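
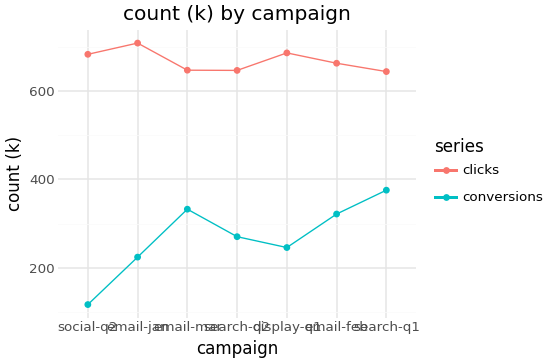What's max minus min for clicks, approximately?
Max email-jan ≈ 700, min search-q1 ≈ 650; range ≈ 50.

≈ 50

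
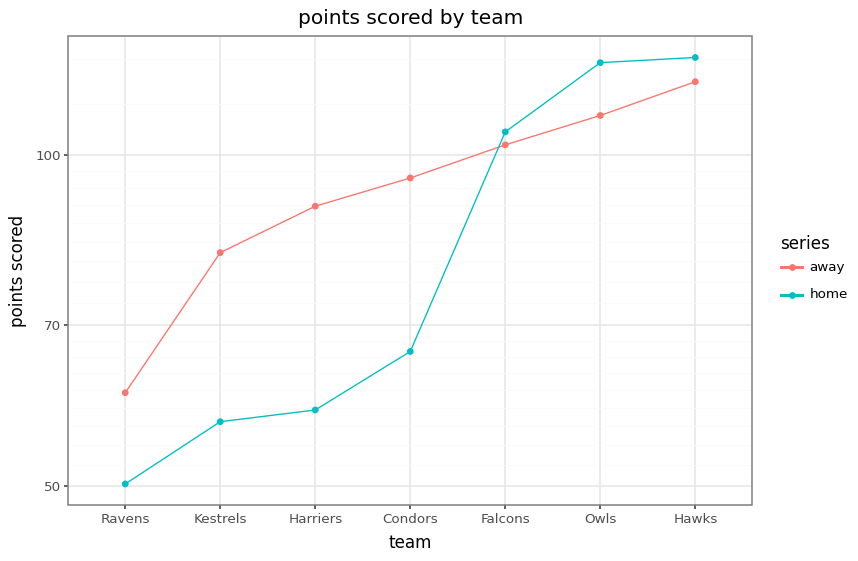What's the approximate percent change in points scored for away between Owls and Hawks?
≈ +9.1%

Owls ≈ 110, Hawks ≈ 120; (120 − 110) / 110 ≈ +9.1%.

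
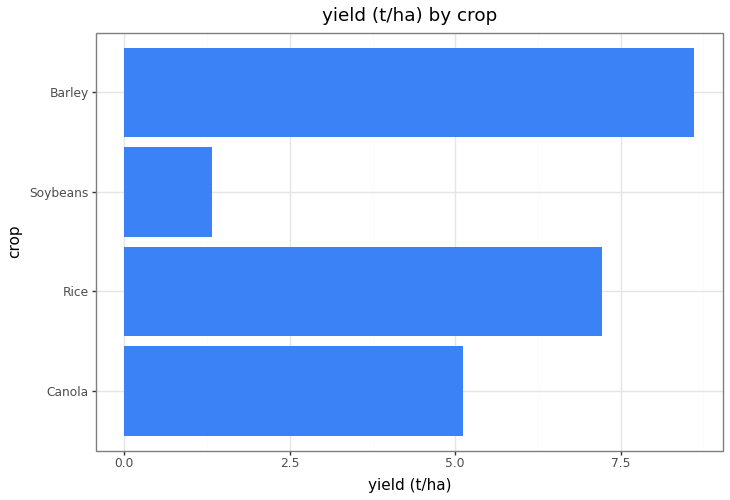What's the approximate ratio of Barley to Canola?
Barley ≈ 9, Canola ≈ 5; 9/5 ≈ 1.8.

≈ 1.8×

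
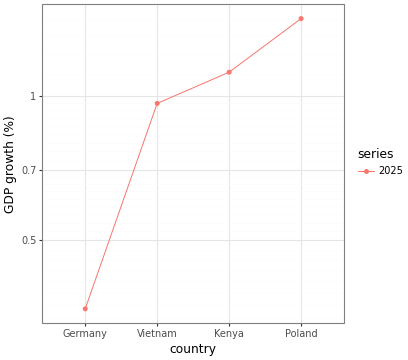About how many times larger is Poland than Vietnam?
Poland ≈ 1.4, Vietnam ≈ 1.0; 1.4/1.0 ≈ 1.4.

≈ 1.4×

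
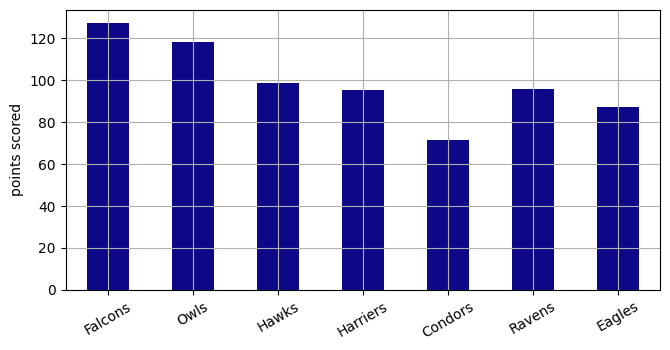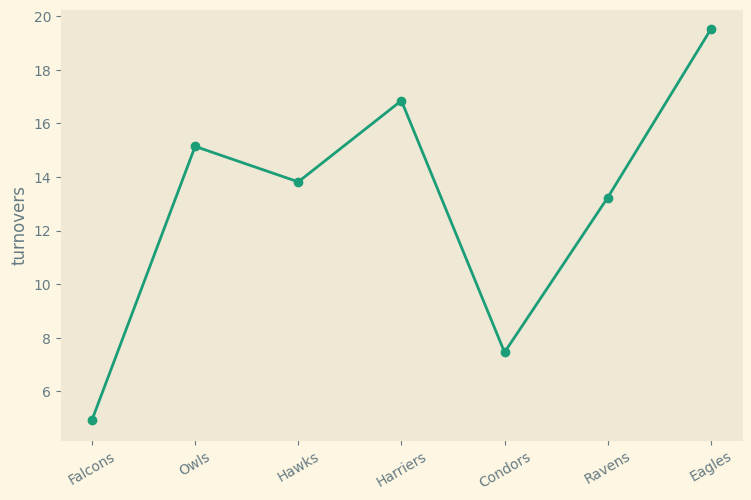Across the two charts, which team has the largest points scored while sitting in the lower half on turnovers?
Falcons

Chart 2 median turnovers ≈ 14; below-median teams: Falcons, Condors, Ravens. Among those, Falcons has the highest points scored (≈ 120).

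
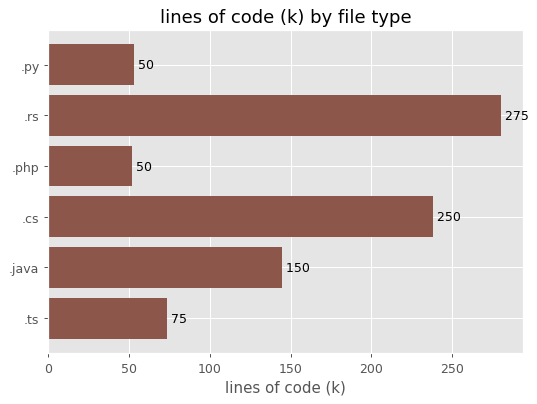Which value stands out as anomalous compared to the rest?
.rs

.rs ≈ 275; the rest sit between ≈ 50 and ≈ 250.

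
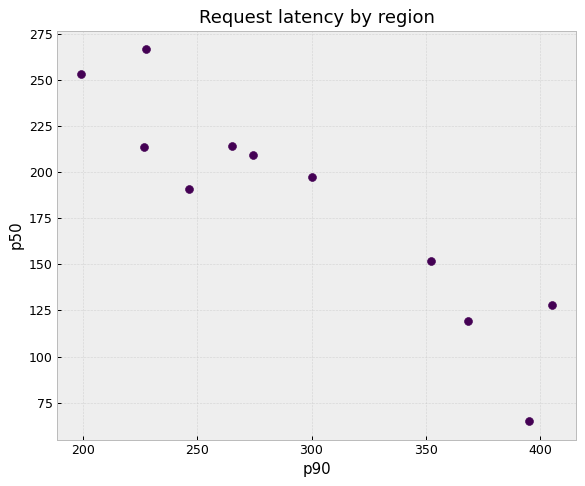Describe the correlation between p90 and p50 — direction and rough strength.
Points are negatively correlated; strong (|r| ≈ 0.9).

negative, strong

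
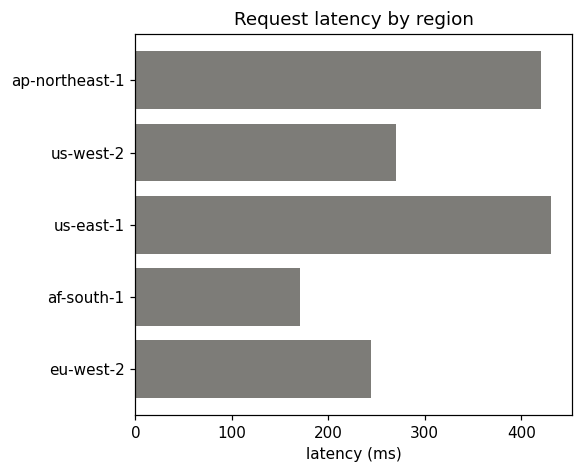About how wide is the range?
≈ 300

Max us-east-1 ≈ 450, min af-south-1 ≈ 150; range ≈ 300.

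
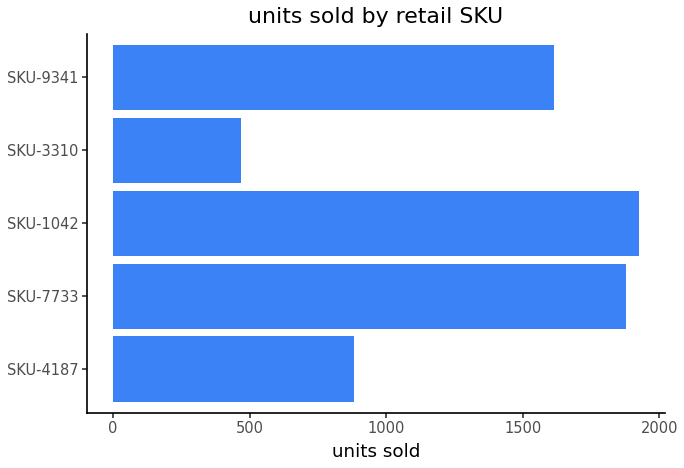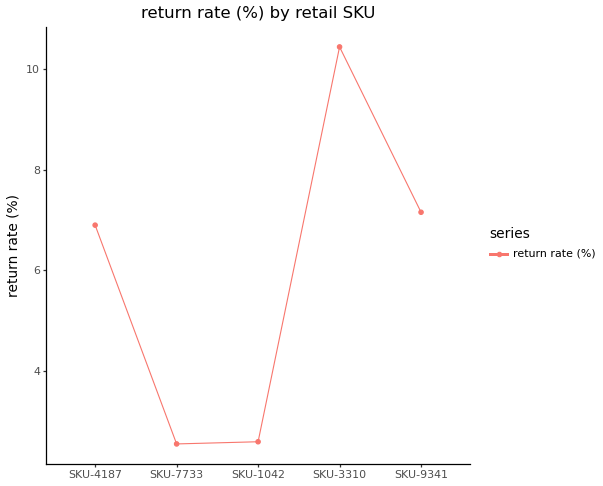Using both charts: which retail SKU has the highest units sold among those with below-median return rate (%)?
Chart 2 median return rate (%) ≈ 7; below-median retail SKUs: SKU-7733, SKU-1042. Among those, SKU-1042 has the highest units sold (≈ 2000).

SKU-1042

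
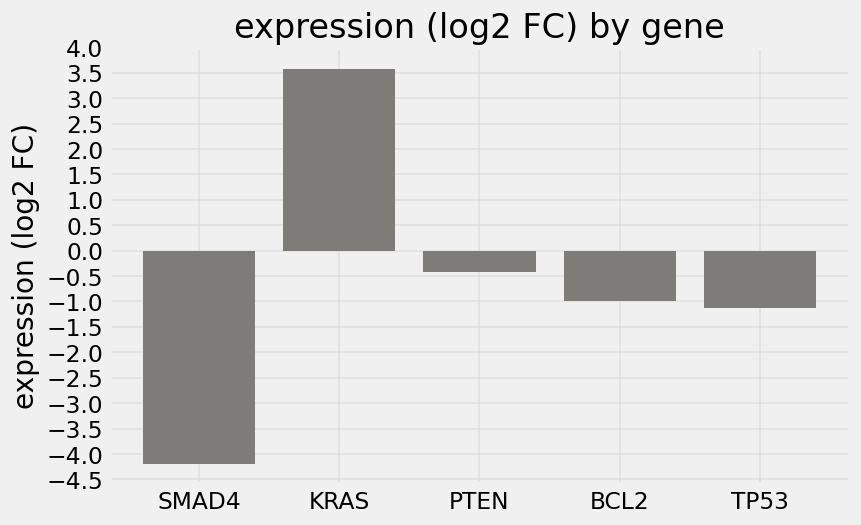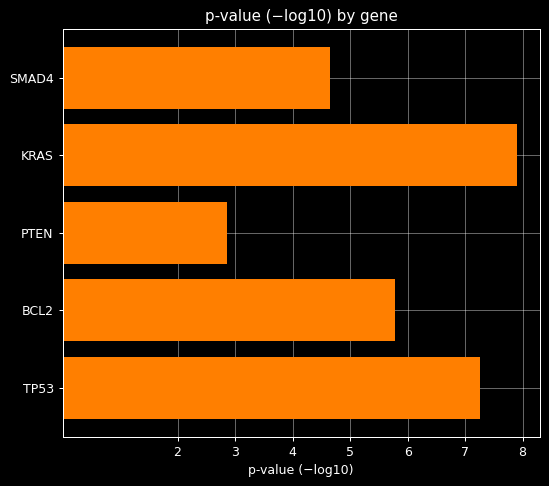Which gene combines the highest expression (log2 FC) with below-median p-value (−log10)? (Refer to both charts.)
Chart 2 median p-value (−log10) ≈ 6; below-median genes: SMAD4, PTEN. Among those, PTEN has the highest expression (log2 FC) (≈ -0.5).

PTEN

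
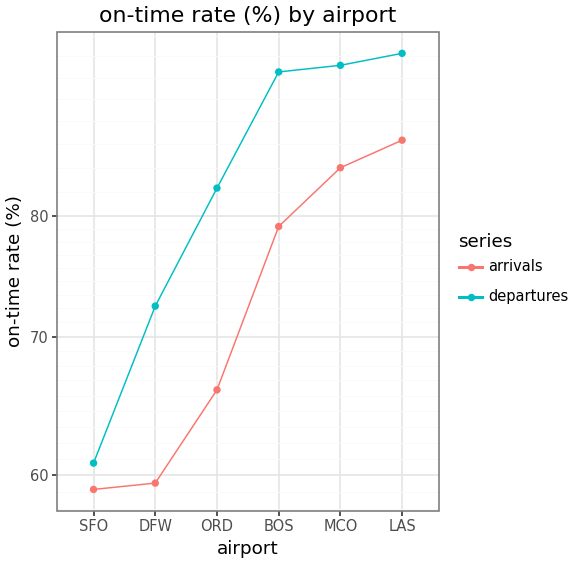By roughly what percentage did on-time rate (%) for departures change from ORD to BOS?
≈ +11.8%

ORD ≈ 85, BOS ≈ 95; (95 − 85) / 85 ≈ +11.8%.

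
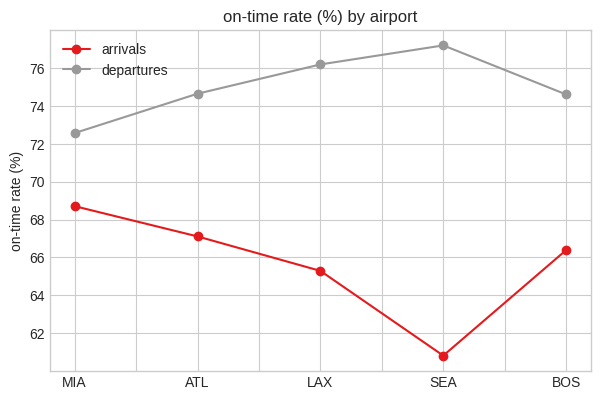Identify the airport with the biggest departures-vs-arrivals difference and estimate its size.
SEA, ≈ 18 %

SEA: departures ≈ 78, arrivals ≈ 60 → gap ≈ 18. Next-largest (LAX) is only ≈ 10.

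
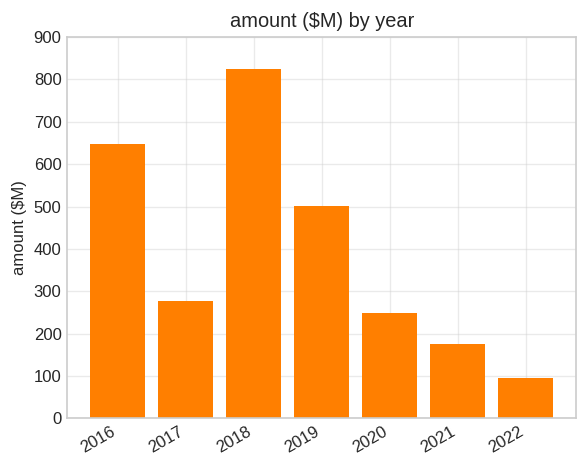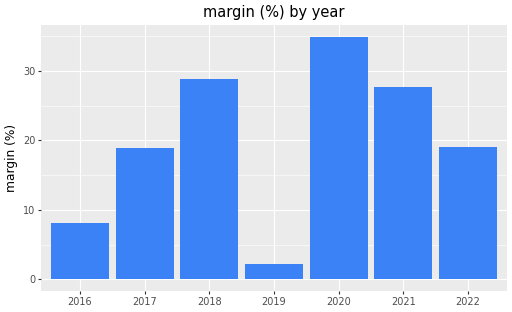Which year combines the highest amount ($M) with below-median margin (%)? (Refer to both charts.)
Chart 2 median margin (%) ≈ 20; below-median years: 2016, 2017, 2019. Among those, 2016 has the highest amount ($M) (≈ 600).

2016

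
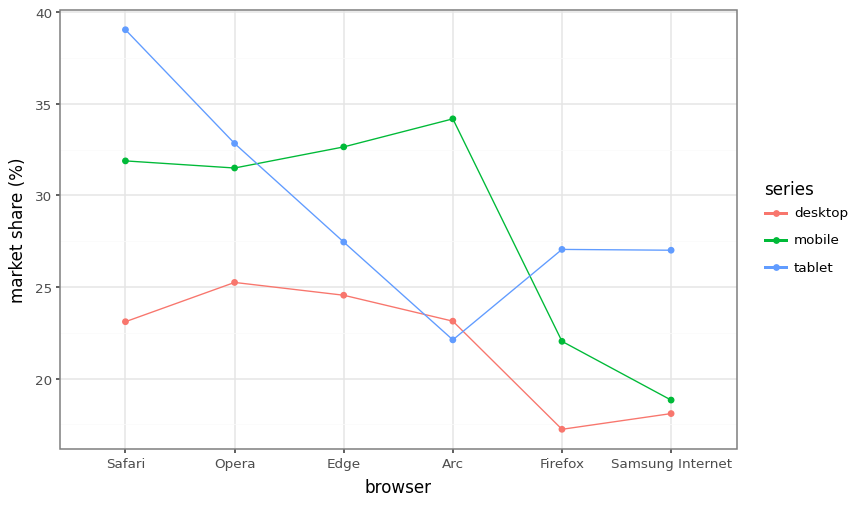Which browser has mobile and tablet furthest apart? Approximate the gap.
Arc: mobile ≈ 34, tablet ≈ 22 → gap ≈ 12. Next-largest (Samsung Internet) is only ≈ 10.

Arc, ≈ 12 %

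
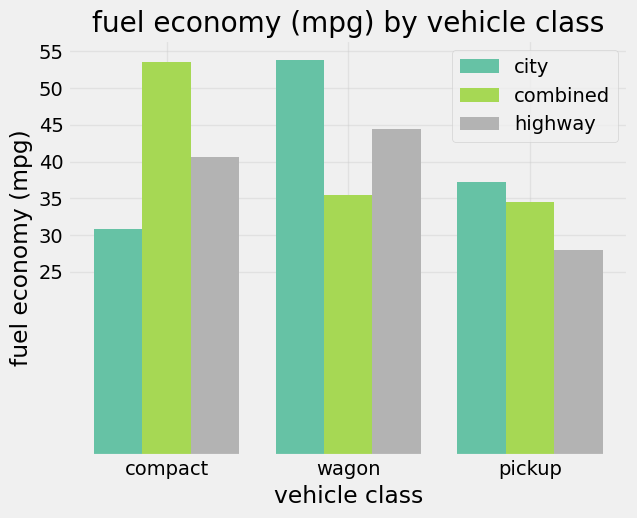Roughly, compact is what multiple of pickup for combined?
≈ 1.57×

compact ≈ 55, pickup ≈ 35; 55/35 ≈ 1.57.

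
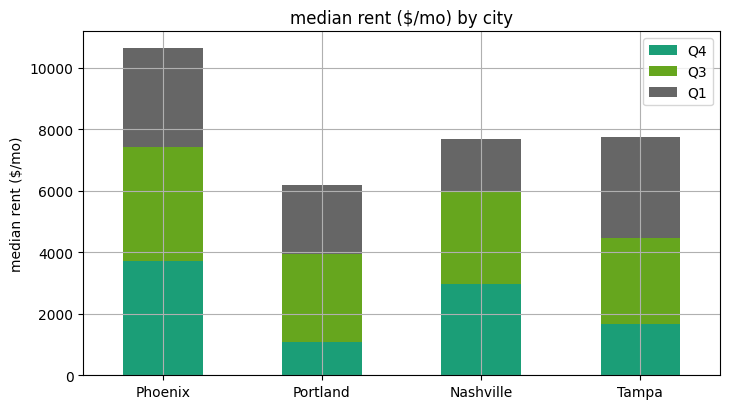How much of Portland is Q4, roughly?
Q4 top ≈ 1000, bottom ≈ 0; segment ≈ 1000.

≈ 1000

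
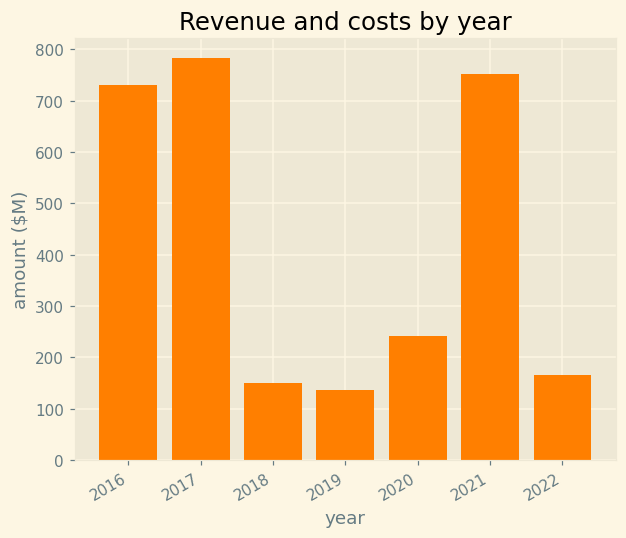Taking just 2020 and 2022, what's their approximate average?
≈ 200

(200 + 200) / 2 ≈ 200.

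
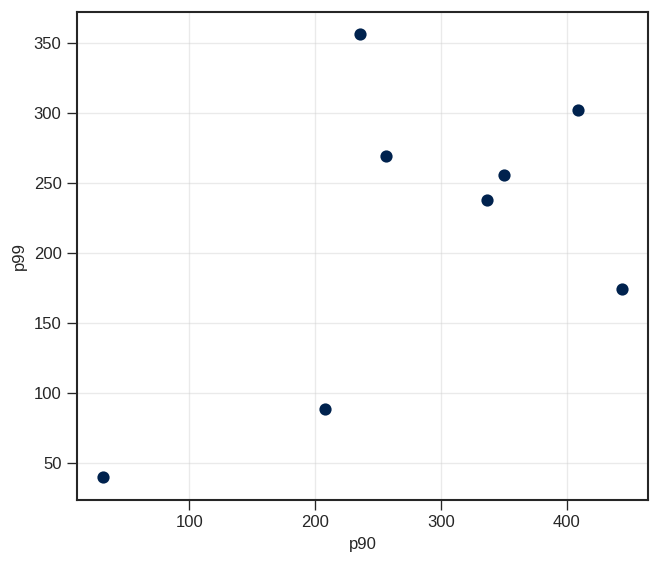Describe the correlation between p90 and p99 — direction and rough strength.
positive, moderate

Points are positively correlated; moderate (|r| ≈ 0.5).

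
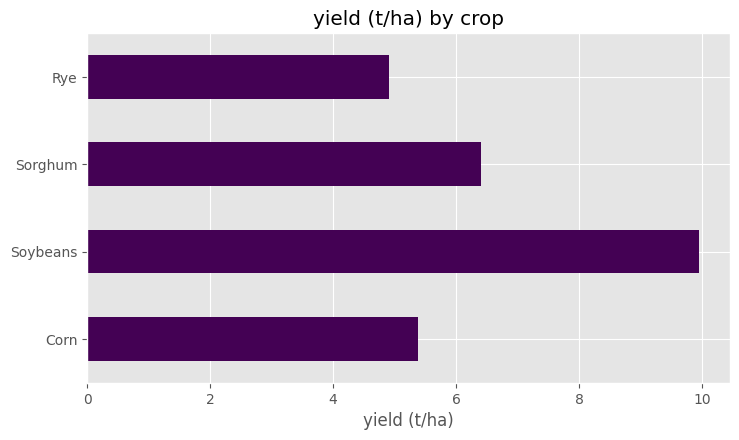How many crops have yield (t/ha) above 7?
Above 7: Soybeans.

1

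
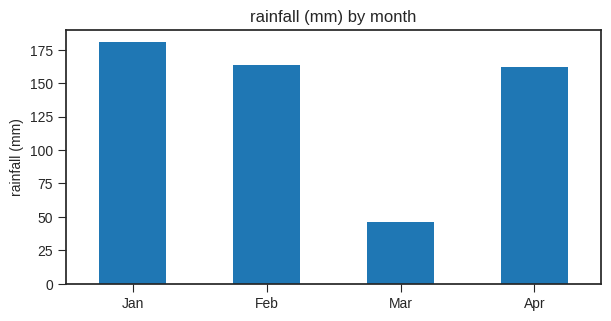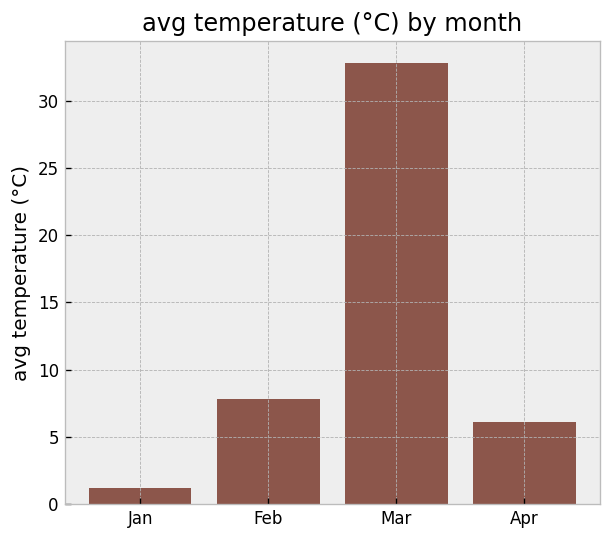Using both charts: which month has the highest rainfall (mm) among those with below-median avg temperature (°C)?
Jan

Chart 2 median avg temperature (°C) ≈ 5; below-median months: Jan, Apr. Among those, Jan has the highest rainfall (mm) (≈ 180).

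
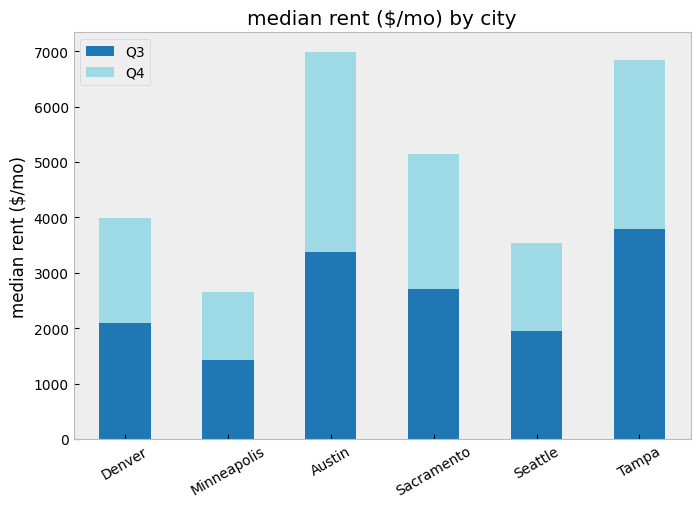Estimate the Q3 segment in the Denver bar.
≈ 2000

Q3 top ≈ 2000, bottom ≈ 0; segment ≈ 2000.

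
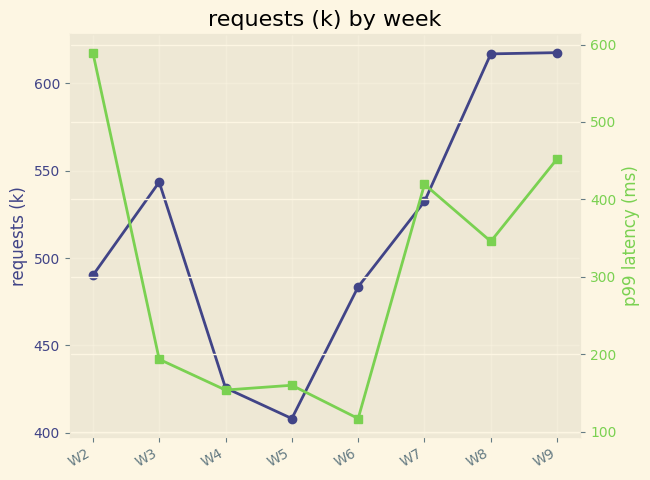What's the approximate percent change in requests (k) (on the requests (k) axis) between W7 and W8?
≈ +14.8%

W7 ≈ 540, W8 ≈ 620; (620 − 540) / 540 ≈ +14.8%.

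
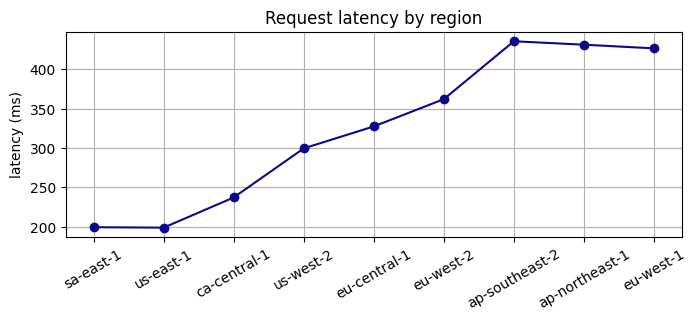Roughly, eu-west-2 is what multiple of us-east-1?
eu-west-2 ≈ 360, us-east-1 ≈ 200; 360/200 ≈ 1.8.

≈ 1.8×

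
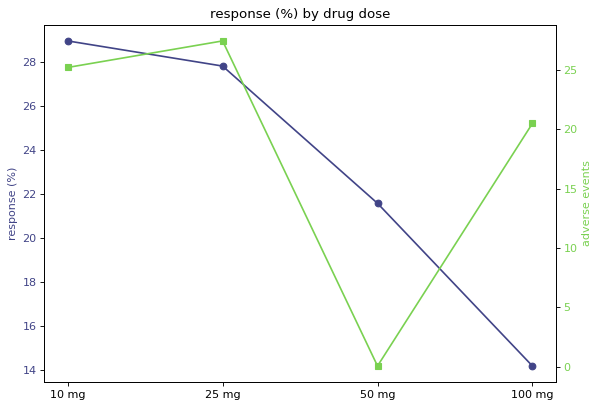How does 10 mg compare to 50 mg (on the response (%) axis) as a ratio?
≈ 1.27×

10 mg ≈ 28, 50 mg ≈ 22; 28/22 ≈ 1.27.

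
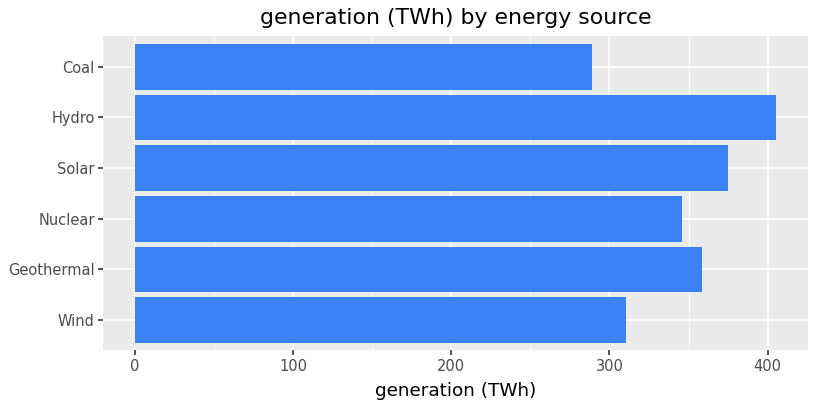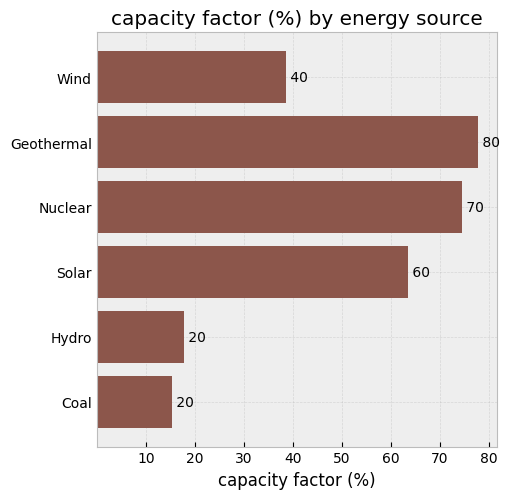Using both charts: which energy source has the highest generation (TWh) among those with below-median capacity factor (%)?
Chart 2 median capacity factor (%) ≈ 50; below-median energy sources: Wind, Hydro, Coal. Among those, Hydro has the highest generation (TWh) (≈ 400).

Hydro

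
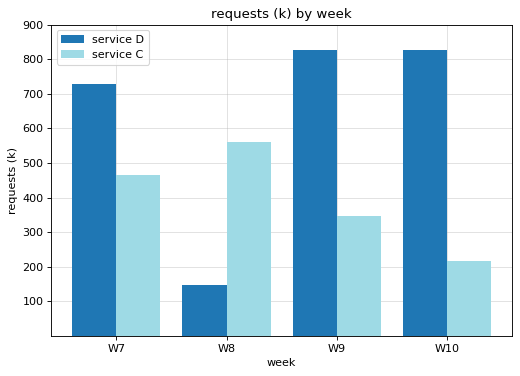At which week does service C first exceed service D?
W8

W7: service C ≈ 500 vs service D ≈ 700 (not yet); W8: service C ≈ 600 vs service D ≈ 100 (first crossover).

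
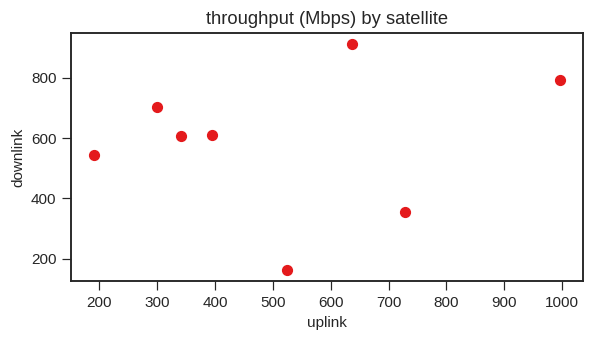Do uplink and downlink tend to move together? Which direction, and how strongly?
no clear correlation

Points are roughly uncorrelated; weak (|r| ≈ 0.2).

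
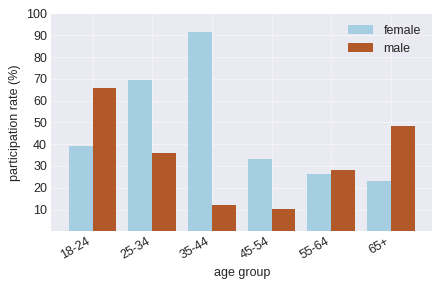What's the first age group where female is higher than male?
18-24: female ≈ 40 vs male ≈ 70 (not yet); 25-34: female ≈ 70 vs male ≈ 40 (first crossover).

25-34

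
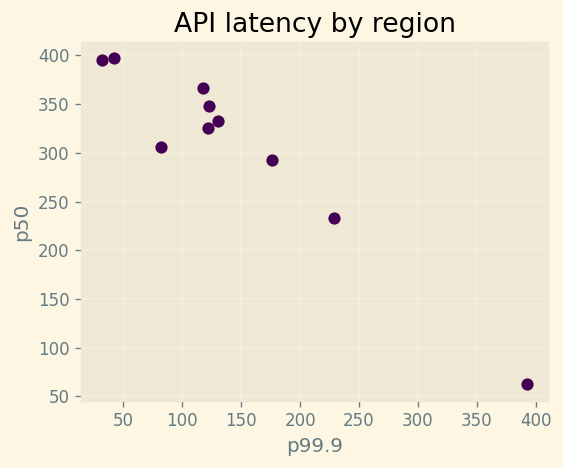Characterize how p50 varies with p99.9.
Points are negatively correlated; strong (|r| ≈ 1.0).

negative, strong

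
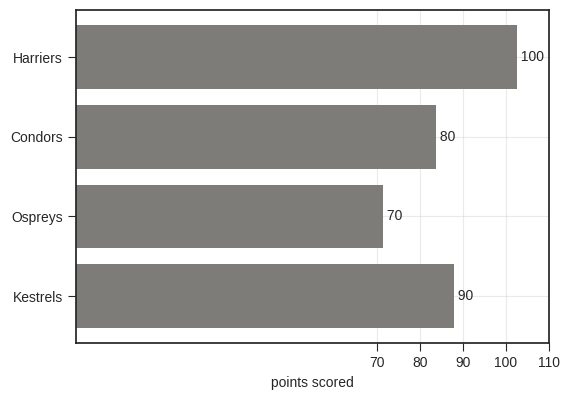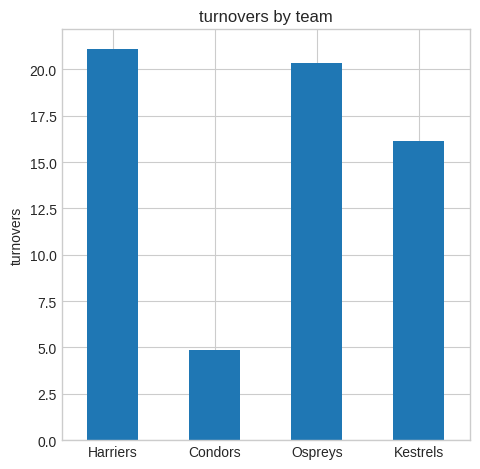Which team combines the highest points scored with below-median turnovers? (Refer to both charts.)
Kestrels

Chart 2 median turnovers ≈ 18; below-median teams: Condors, Kestrels. Among those, Kestrels has the highest points scored (≈ 90).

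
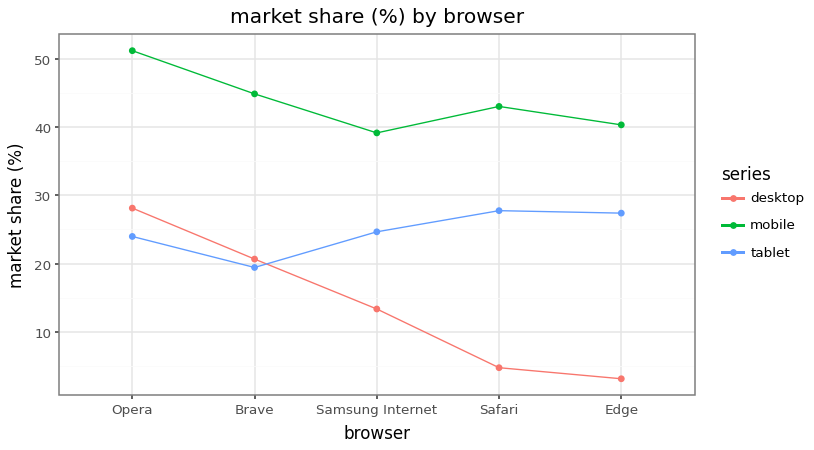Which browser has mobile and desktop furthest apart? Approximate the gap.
Safari, ≈ 40 %

Safari: mobile ≈ 45, desktop ≈ 5 → gap ≈ 40. Next-largest (Edge) is only ≈ 35.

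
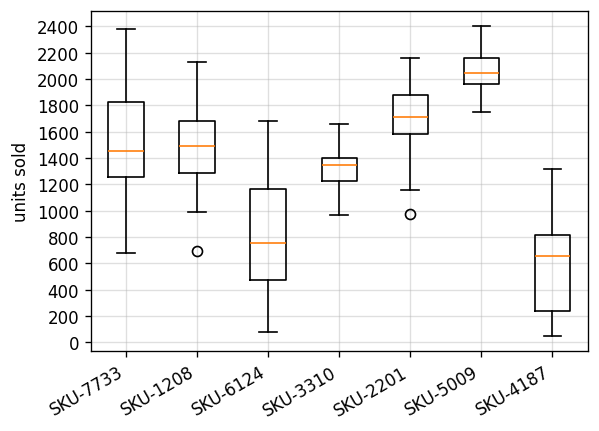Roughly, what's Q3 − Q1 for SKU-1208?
Q3 ≈ 1600, Q1 ≈ 1200; IQR ≈ 400.

≈ 400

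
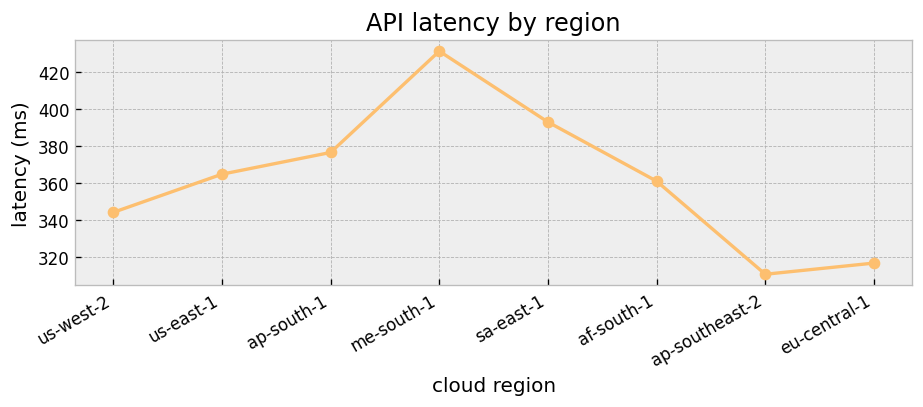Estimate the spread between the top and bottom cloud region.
≈ 120

Max me-south-1 ≈ 430, min ap-southeast-2 ≈ 310; range ≈ 120.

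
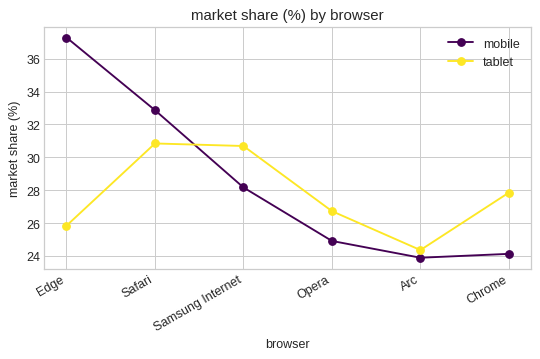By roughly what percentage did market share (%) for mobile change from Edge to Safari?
≈ -15.8%

Edge ≈ 38, Safari ≈ 32; (32 − 38) / 38 ≈ -15.8%.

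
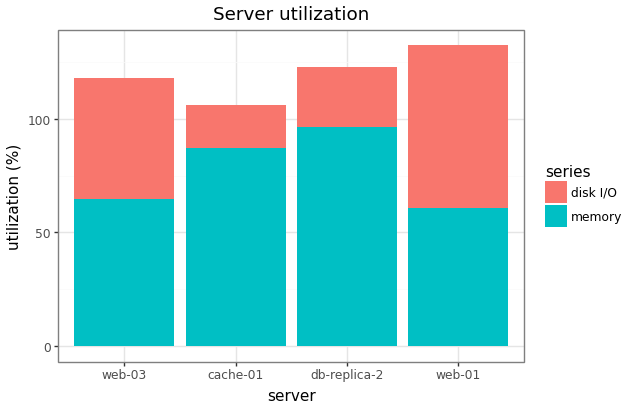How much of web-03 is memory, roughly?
memory top ≈ 60, bottom ≈ 0; segment ≈ 60.

≈ 60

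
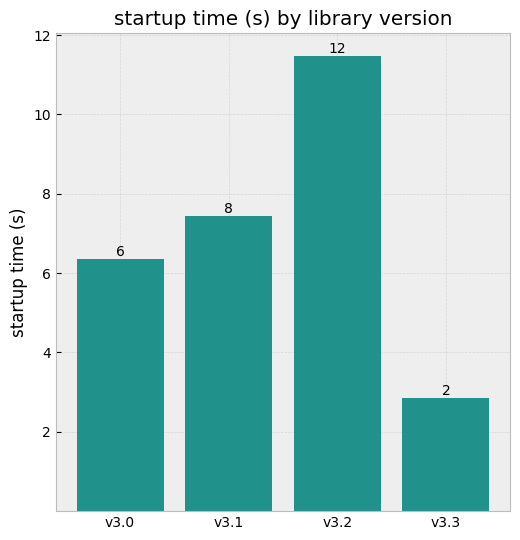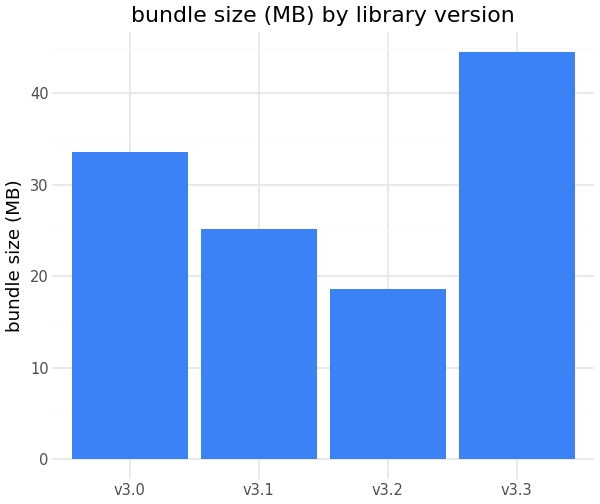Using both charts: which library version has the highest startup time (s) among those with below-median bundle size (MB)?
Chart 2 median bundle size (MB) ≈ 30; below-median library versions: v3.1, v3.2. Among those, v3.2 has the highest startup time (s) (≈ 12).

v3.2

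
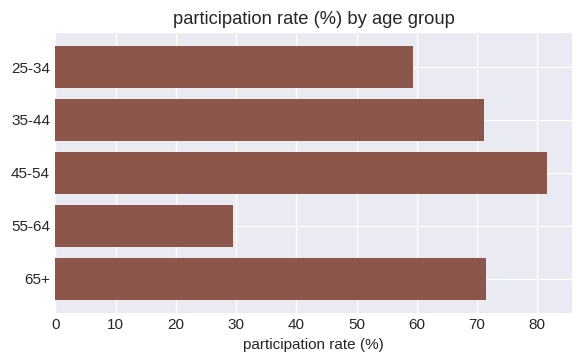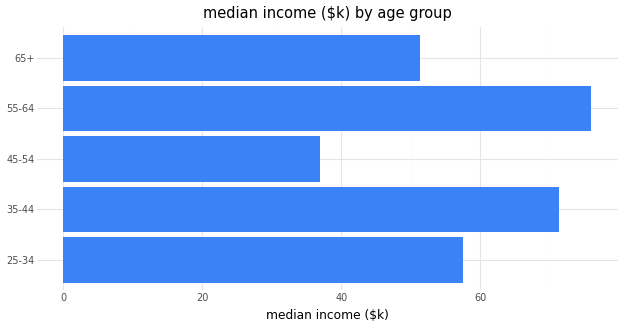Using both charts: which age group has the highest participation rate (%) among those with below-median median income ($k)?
Chart 2 median median income ($k) ≈ 60; below-median age groups: 45-54, 65+. Among those, 45-54 has the highest participation rate (%) (≈ 80).

45-54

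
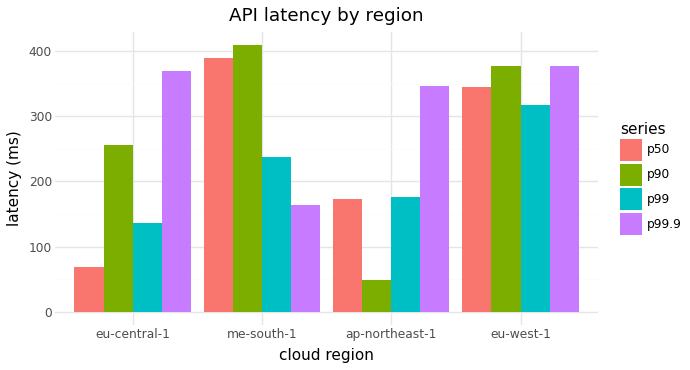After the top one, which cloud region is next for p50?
eu-west-1

Top 3 for p50: me-south-1 ≈ 400, eu-west-1 ≈ 350, ap-northeast-1 ≈ 150.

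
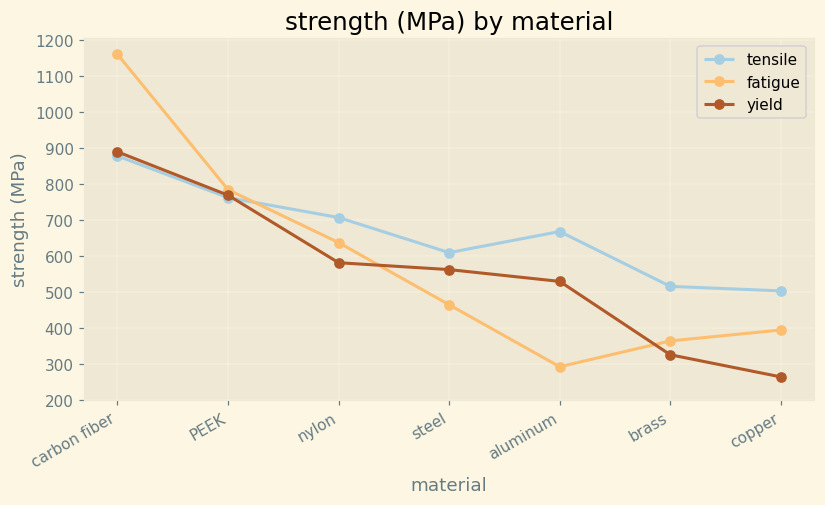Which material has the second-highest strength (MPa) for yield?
PEEK

Top 3 for yield: carbon fiber ≈ 900, PEEK ≈ 800, nylon ≈ 600.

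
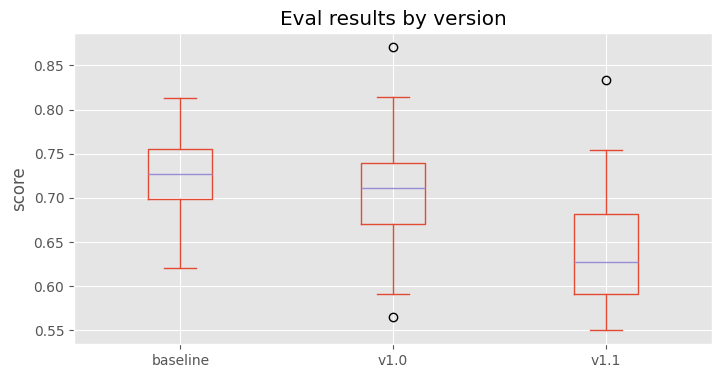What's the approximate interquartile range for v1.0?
≈ 0.07

Q3 ≈ 0.74, Q1 ≈ 0.67; IQR ≈ 0.07.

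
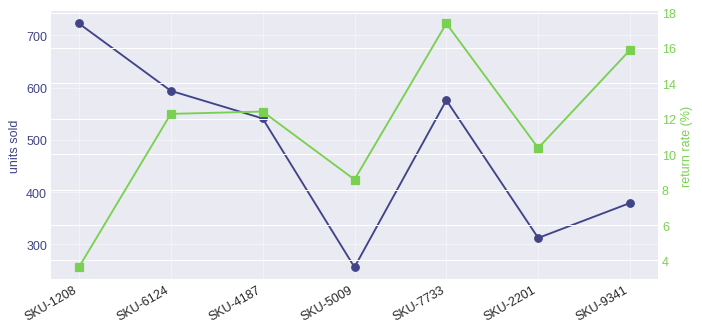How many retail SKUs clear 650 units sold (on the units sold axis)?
Above 650: SKU-1208.

1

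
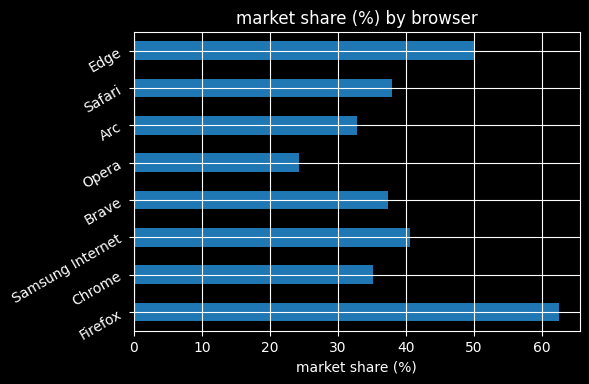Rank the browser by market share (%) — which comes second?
Top 3: Firefox ≈ 60, Edge ≈ 50, Samsung Internet ≈ 40.

Edge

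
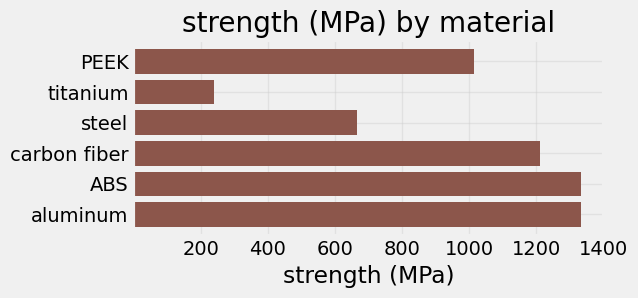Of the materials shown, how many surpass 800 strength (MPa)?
4

Above 800: PEEK, carbon fiber, ABS, aluminum.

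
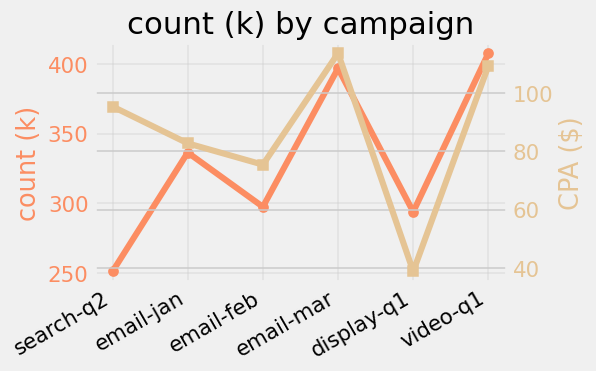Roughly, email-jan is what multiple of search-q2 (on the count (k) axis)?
email-jan ≈ 340, search-q2 ≈ 260; 340/260 ≈ 1.31.

≈ 1.31×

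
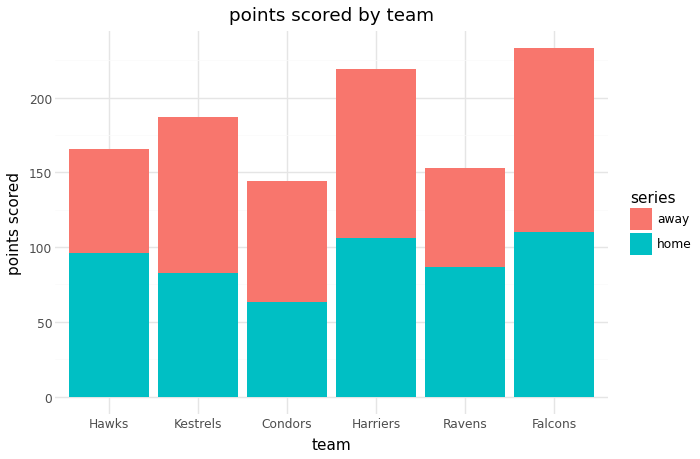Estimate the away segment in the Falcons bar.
away top ≈ 240, bottom ≈ 120; segment ≈ 120.

≈ 120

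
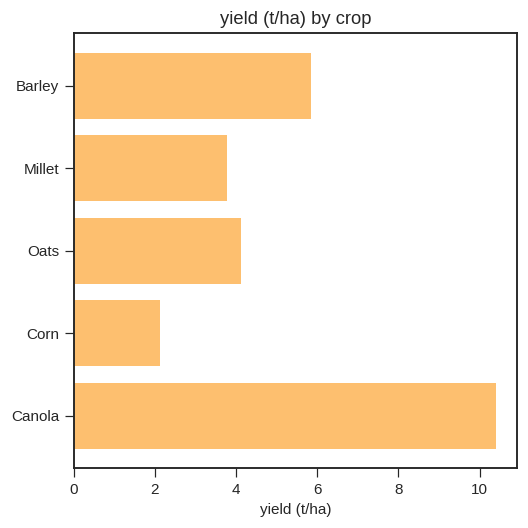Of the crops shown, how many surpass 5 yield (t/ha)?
Above 5: Barley, Canola.

2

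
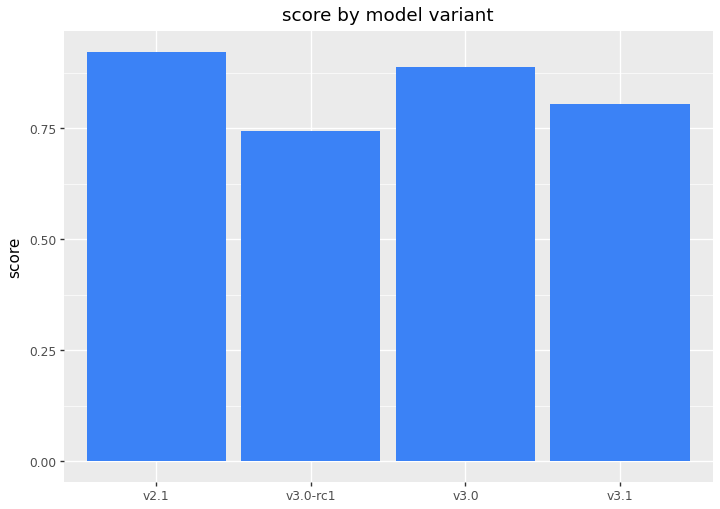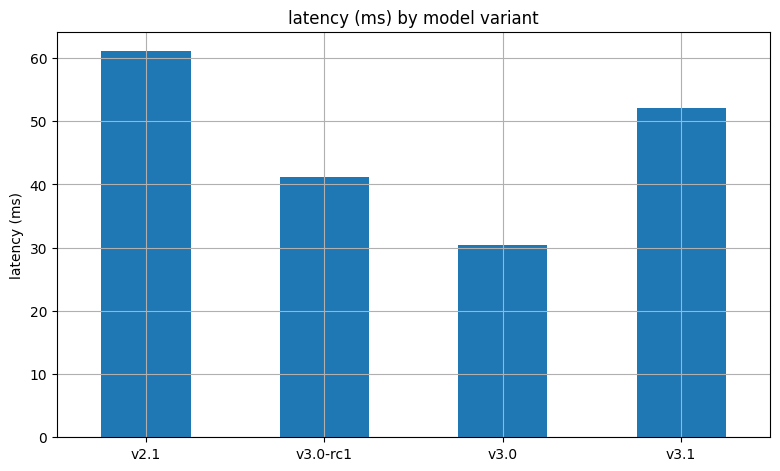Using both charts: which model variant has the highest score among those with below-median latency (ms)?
v3.0

Chart 2 median latency (ms) ≈ 50; below-median model variants: v3.0-rc1, v3.0. Among those, v3.0 has the highest score (≈ 0.9).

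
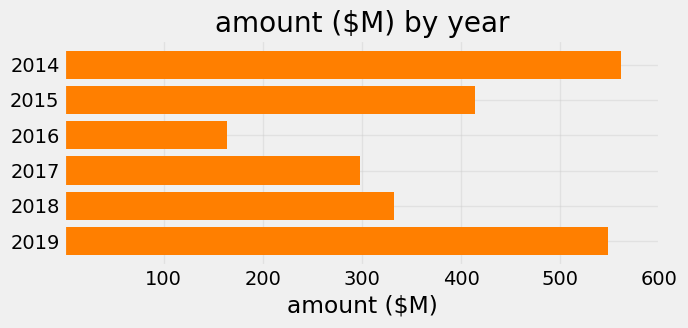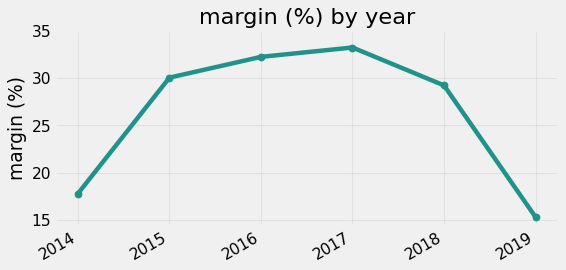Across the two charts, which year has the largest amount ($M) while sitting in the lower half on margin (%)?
2014

Chart 2 median margin (%) ≈ 30; below-median years: 2014, 2018, 2019. Among those, 2014 has the highest amount ($M) (≈ 600).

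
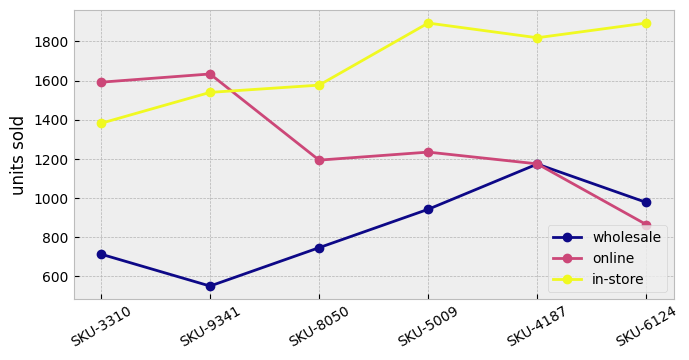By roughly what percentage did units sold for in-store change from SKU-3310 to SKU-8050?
≈ +14.3%

SKU-3310 ≈ 1400, SKU-8050 ≈ 1600; (1600 − 1400) / 1400 ≈ +14.3%.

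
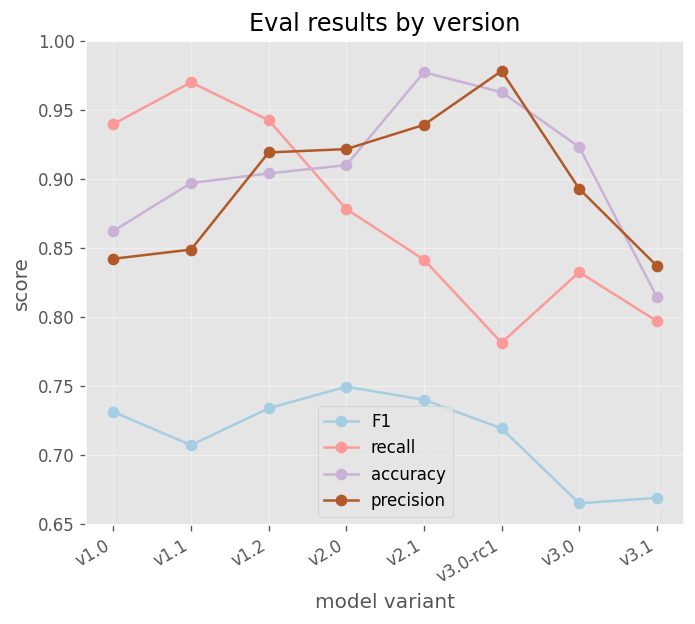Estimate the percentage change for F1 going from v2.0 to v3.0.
v2.0 ≈ 0.75, v3.0 ≈ 0.65; (0.65 − 0.75) / 0.75 ≈ -13.3%.

≈ -13.3%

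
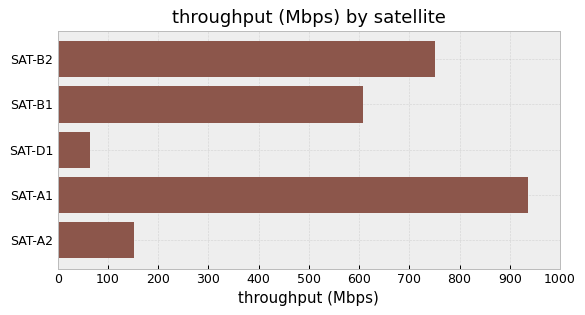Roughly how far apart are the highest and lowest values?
≈ 800

Max SAT-A1 ≈ 900, min SAT-D1 ≈ 100; range ≈ 800.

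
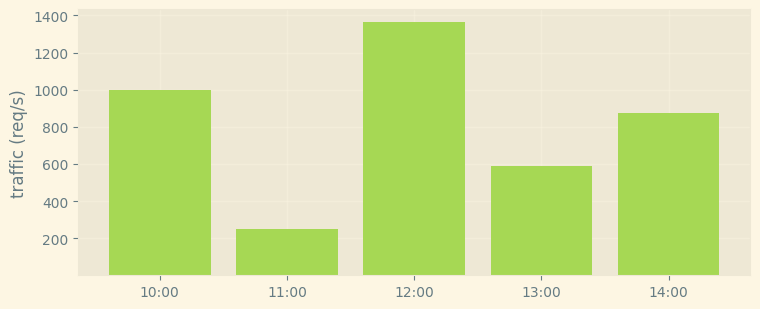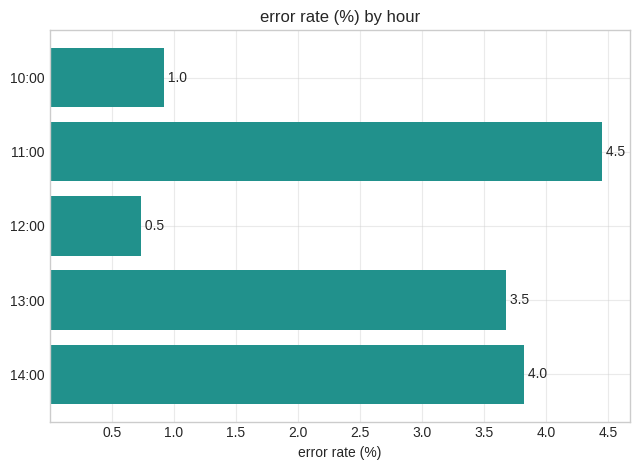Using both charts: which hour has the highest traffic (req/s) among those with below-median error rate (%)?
Chart 2 median error rate (%) ≈ 3.5; below-median hours: 10:00, 12:00. Among those, 12:00 has the highest traffic (req/s) (≈ 1400).

12:00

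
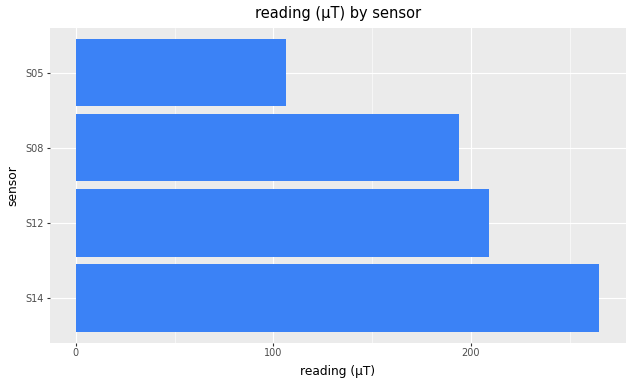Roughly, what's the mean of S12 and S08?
≈ 200

(200 + 200) / 2 ≈ 200.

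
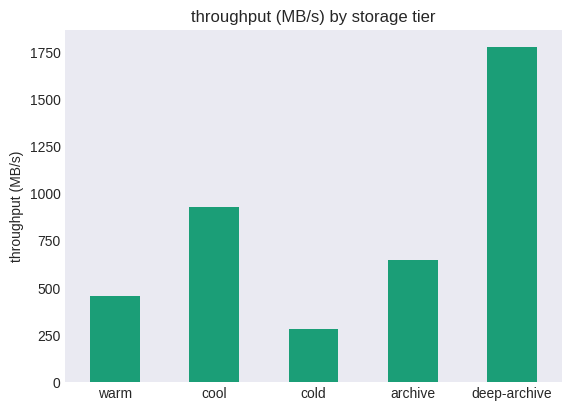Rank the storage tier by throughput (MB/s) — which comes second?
cool

Top 3: deep-archive ≈ 1800, cool ≈ 1000, archive ≈ 600.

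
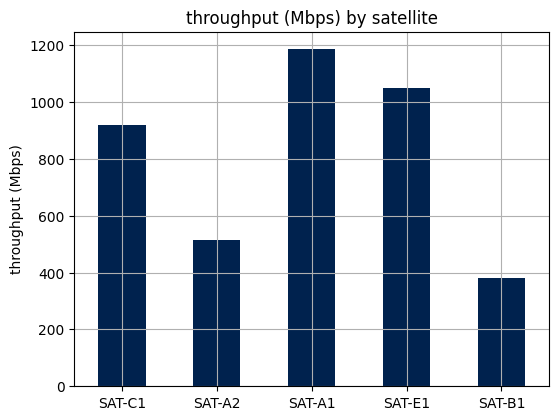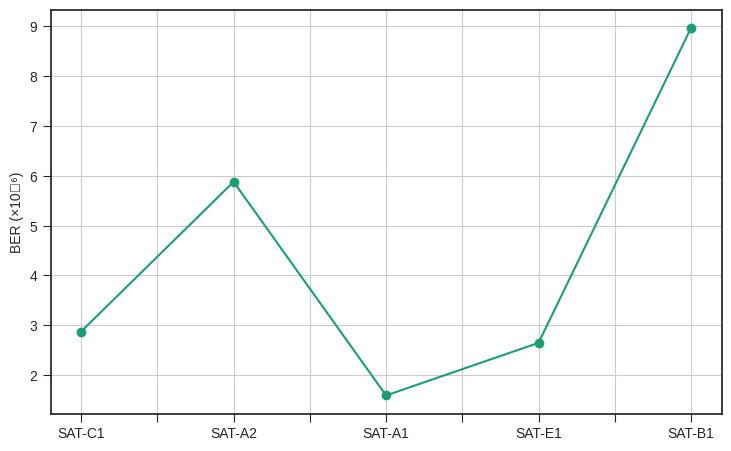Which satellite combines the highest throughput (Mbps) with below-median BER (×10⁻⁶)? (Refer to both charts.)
Chart 2 median BER (×10⁻⁶) ≈ 3; below-median satellites: SAT-A1, SAT-E1. Among those, SAT-A1 has the highest throughput (Mbps) (≈ 1200).

SAT-A1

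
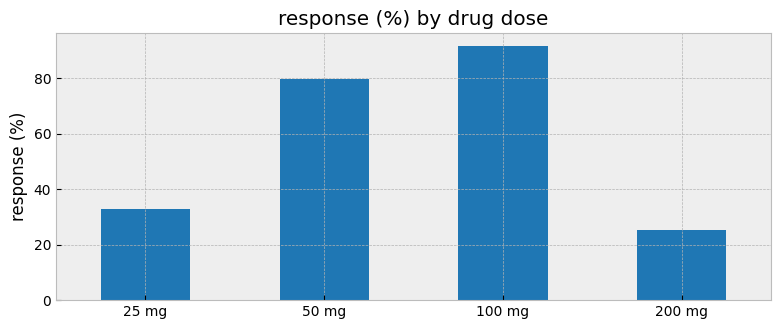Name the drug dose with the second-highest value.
50 mg

Top 3: 100 mg ≈ 90, 50 mg ≈ 80, 25 mg ≈ 30.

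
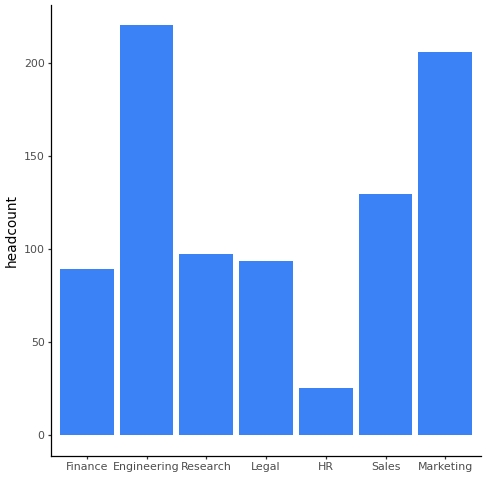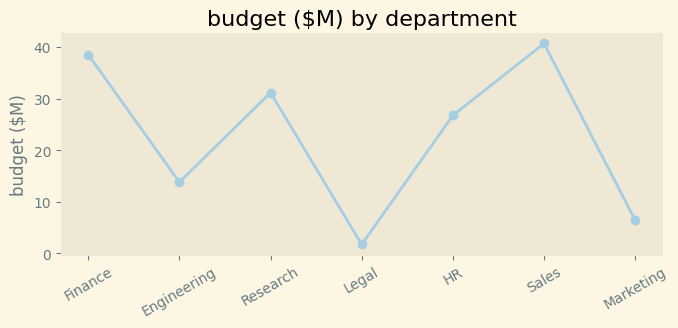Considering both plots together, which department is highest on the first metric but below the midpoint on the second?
Engineering

Chart 2 median budget ($M) ≈ 25; below-median departments: Engineering, Legal, Marketing. Among those, Engineering has the highest headcount (≈ 225).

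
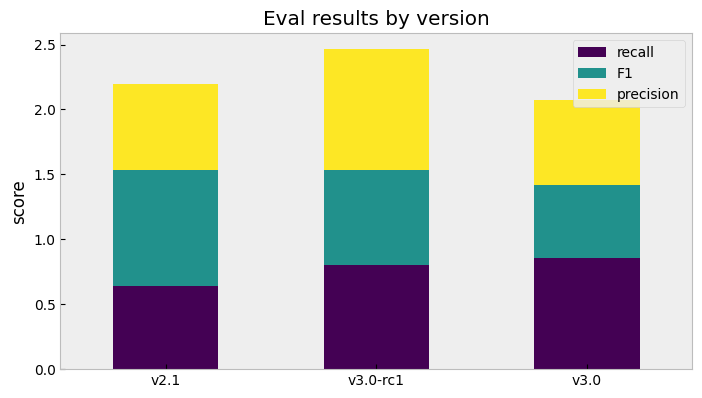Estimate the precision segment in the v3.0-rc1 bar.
≈ 1.0

precision top ≈ 2.5, bottom ≈ 1.5; segment ≈ 1.0.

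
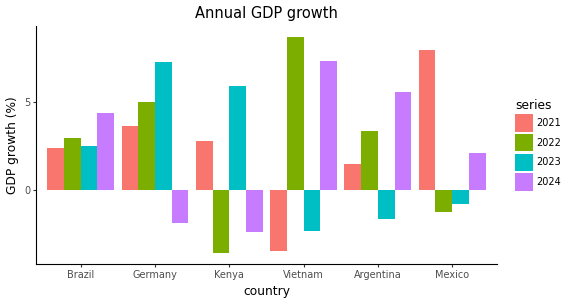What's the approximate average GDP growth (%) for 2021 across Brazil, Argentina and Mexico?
(2 + 2 + 8) / 3 ≈ 4.

≈ 4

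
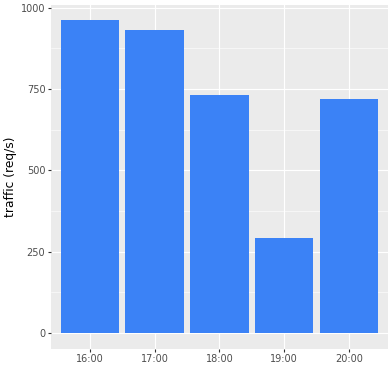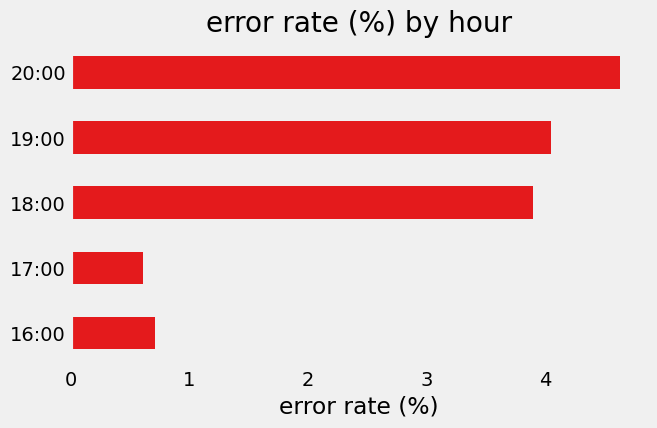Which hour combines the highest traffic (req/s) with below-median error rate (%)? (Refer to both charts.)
Chart 2 median error rate (%) ≈ 4; below-median hours: 16:00, 17:00. Among those, 16:00 has the highest traffic (req/s) (≈ 1000).

16:00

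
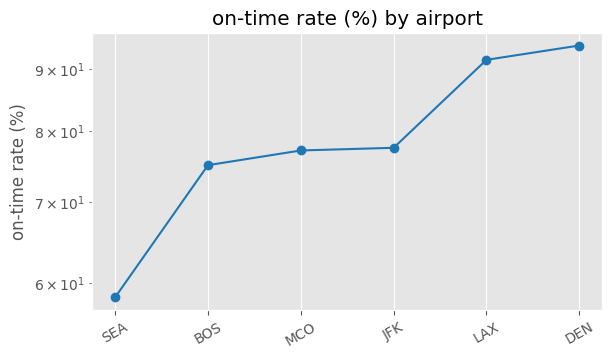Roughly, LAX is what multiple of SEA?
≈ 1.5×

LAX ≈ 90, SEA ≈ 60; 90/60 ≈ 1.5.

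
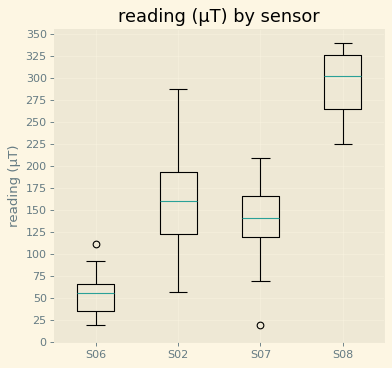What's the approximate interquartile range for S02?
Q3 ≈ 200, Q1 ≈ 125; IQR ≈ 75.

≈ 75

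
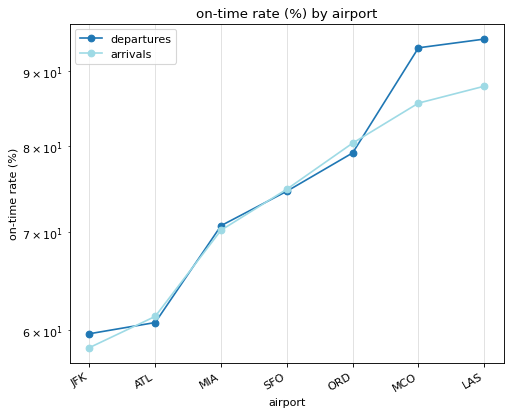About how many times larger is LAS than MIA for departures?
≈ 1.36×

LAS ≈ 95, MIA ≈ 70; 95/70 ≈ 1.36.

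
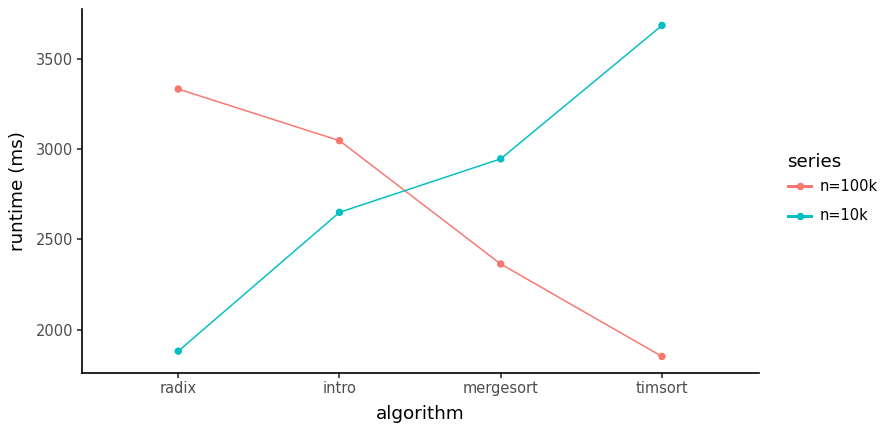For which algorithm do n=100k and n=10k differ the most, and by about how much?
timsort: n=100k ≈ 1800, n=10k ≈ 3600 → gap ≈ 1800. Next-largest (radix) is only ≈ 1600.

timsort, ≈ 1800 ms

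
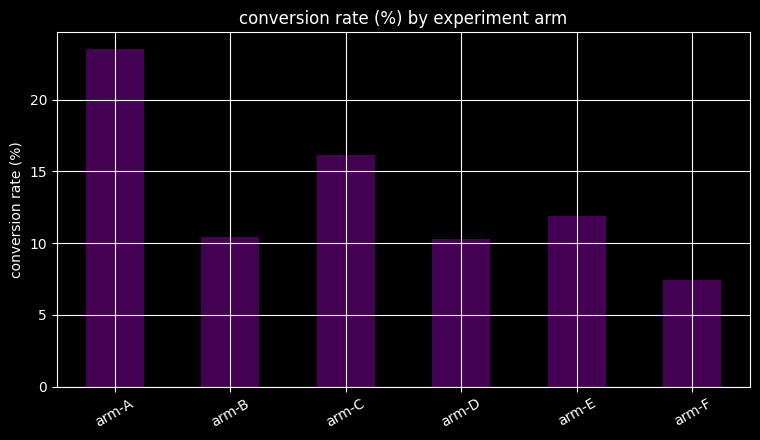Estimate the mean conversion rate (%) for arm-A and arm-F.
≈ 16

(24 + 8) / 2 ≈ 16.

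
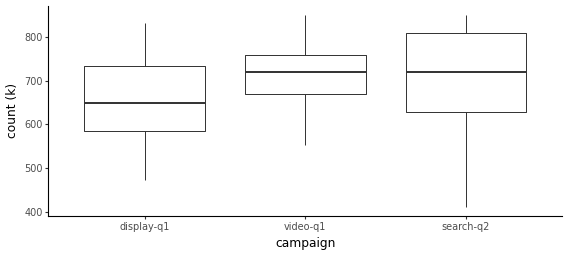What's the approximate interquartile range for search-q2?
Q3 ≈ 810, Q1 ≈ 630; IQR ≈ 180.

≈ 180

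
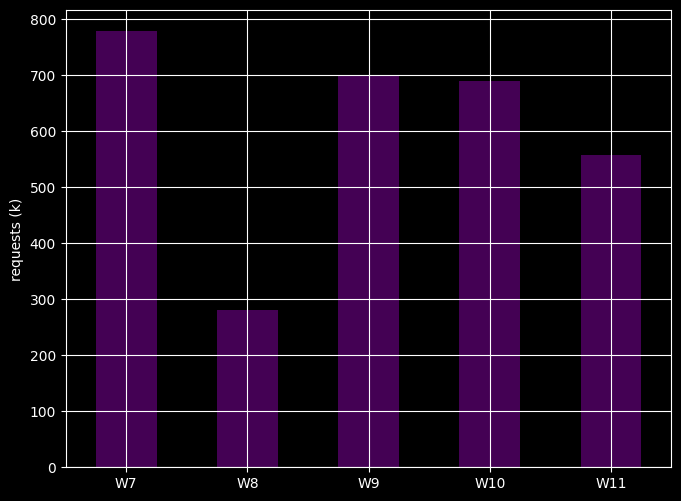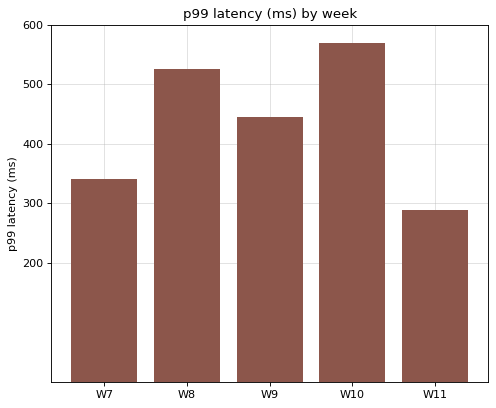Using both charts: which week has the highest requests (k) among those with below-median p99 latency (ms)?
Chart 2 median p99 latency (ms) ≈ 400; below-median weeks: W7, W11. Among those, W7 has the highest requests (k) (≈ 800).

W7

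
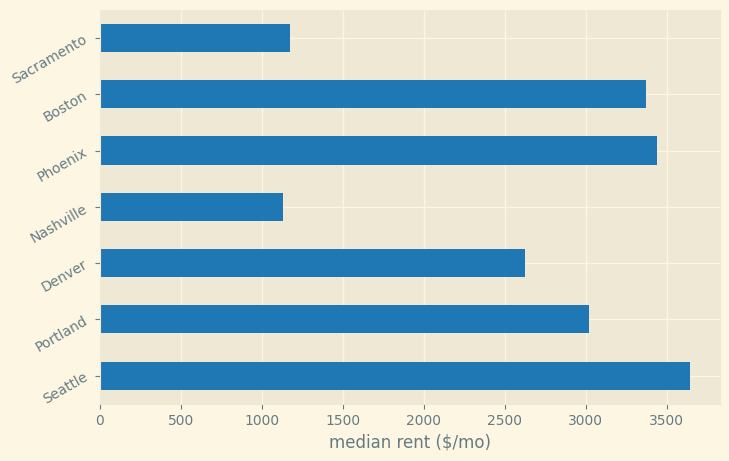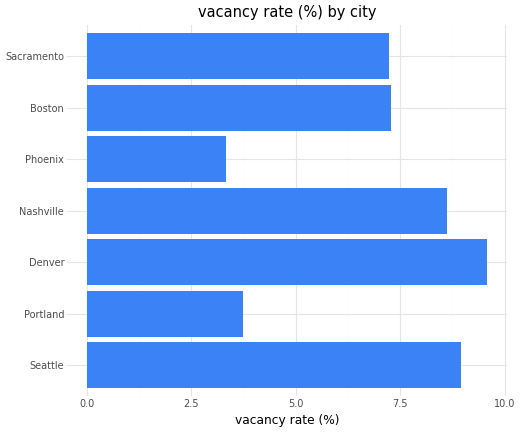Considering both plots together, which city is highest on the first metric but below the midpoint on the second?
Chart 2 median vacancy rate (%) ≈ 7; below-median cities: Portland, Phoenix, Sacramento. Among those, Phoenix has the highest median rent ($/mo) (≈ 3500).

Phoenix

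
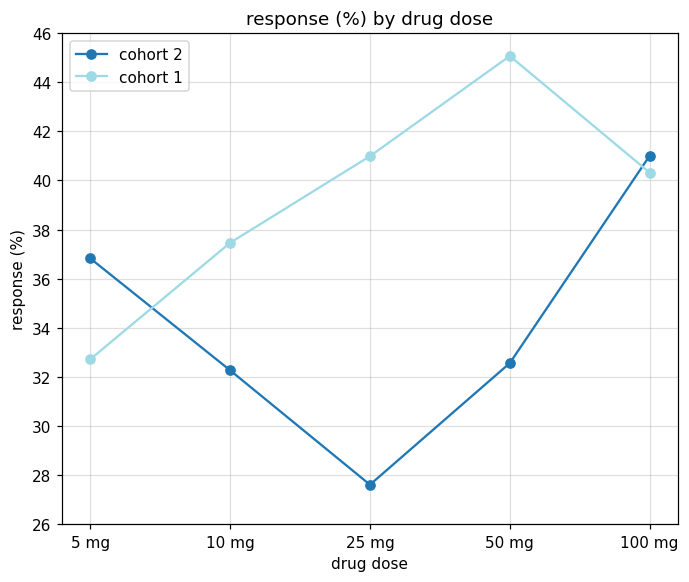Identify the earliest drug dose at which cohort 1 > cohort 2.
5 mg: cohort 1 ≈ 32 vs cohort 2 ≈ 36 (not yet); 10 mg: cohort 1 ≈ 38 vs cohort 2 ≈ 32 (first crossover).

10 mg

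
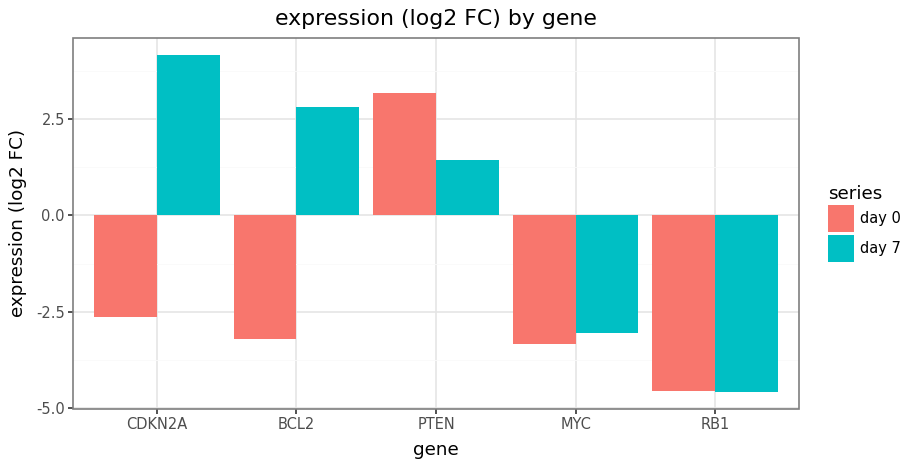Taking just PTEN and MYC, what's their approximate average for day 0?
≈ 0

(3 + -3) / 2 ≈ 0.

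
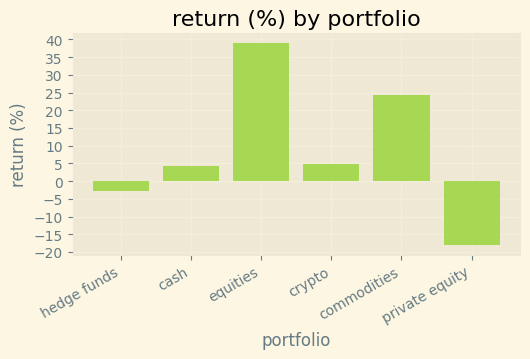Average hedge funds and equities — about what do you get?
(-5 + 40) / 2 ≈ 18.

≈ 18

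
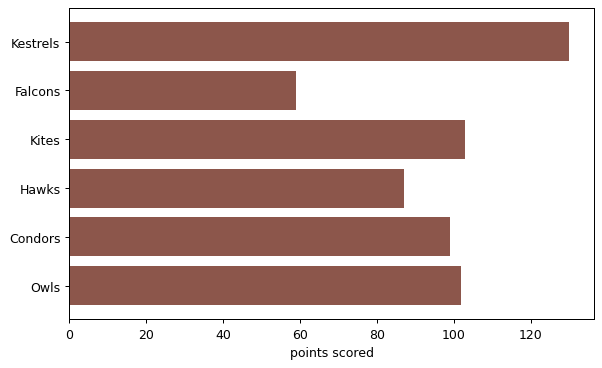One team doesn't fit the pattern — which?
Falcons

Falcons ≈ 60; the rest sit between ≈ 80 and ≈ 120.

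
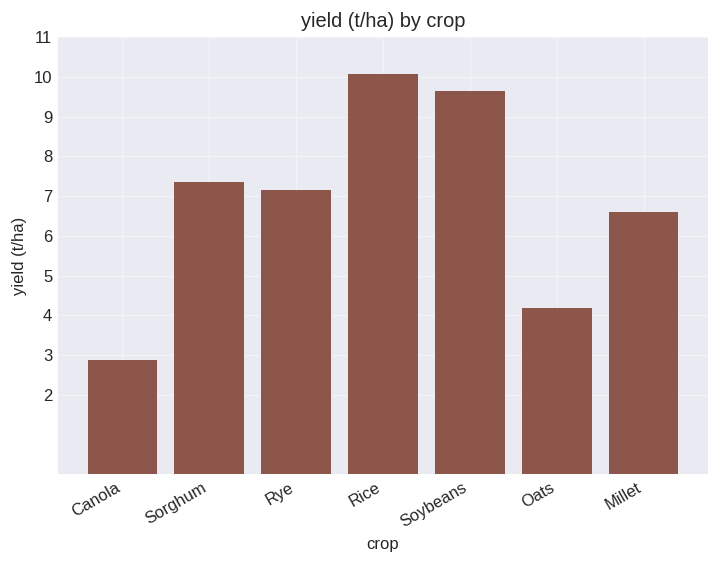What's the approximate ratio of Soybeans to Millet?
Soybeans ≈ 10, Millet ≈ 7; 10/7 ≈ 1.43.

≈ 1.43×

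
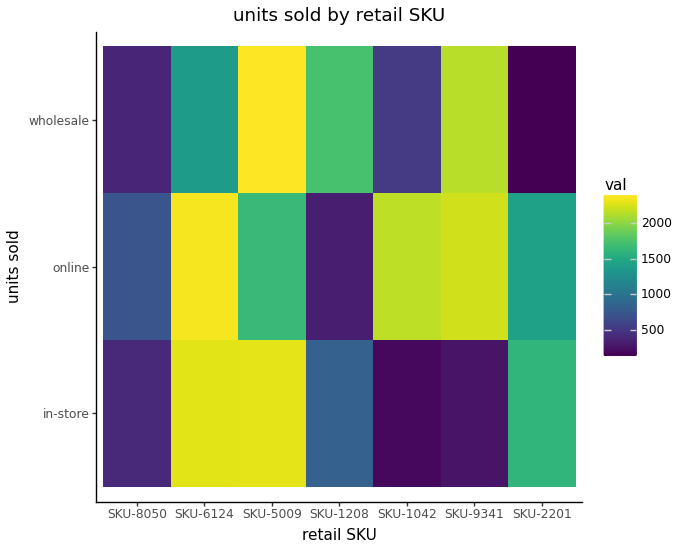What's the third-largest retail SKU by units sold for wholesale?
Top 4 for wholesale: SKU-5009 ≈ 2400, SKU-9341 ≈ 2200, SKU-1208 ≈ 1800, SKU-6124 ≈ 1400.

SKU-1208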